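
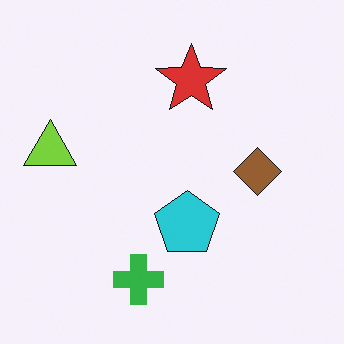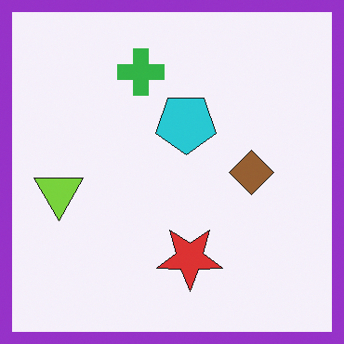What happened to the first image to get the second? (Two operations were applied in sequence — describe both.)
It was flipped vertically (top ↔ bottom), then framed with a purple border.

The green cross is in the bottom of the first image and the top of the second — shapes on opposite sides of the horizontal midline have swapped in a mirror flip. A solid purple frame runs around the edge of the second image, with the content slightly shrunk inside it.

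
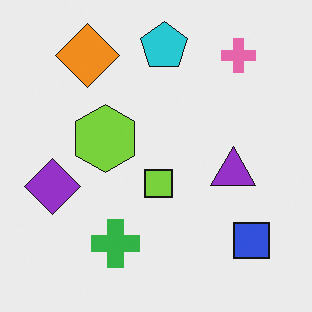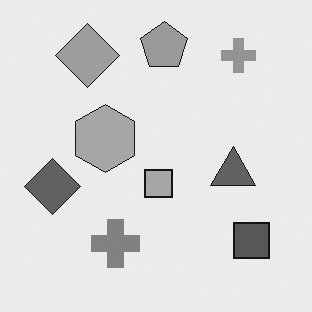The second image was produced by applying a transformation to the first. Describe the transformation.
The second image is the first converted to grayscale.

All color is removed — every shape is now a shade of grey.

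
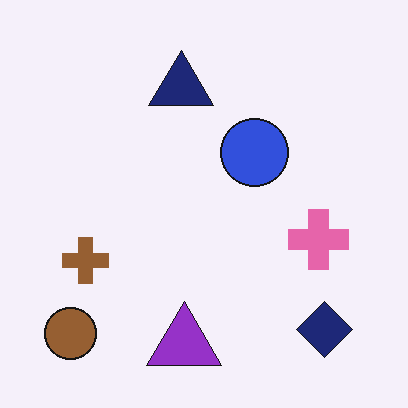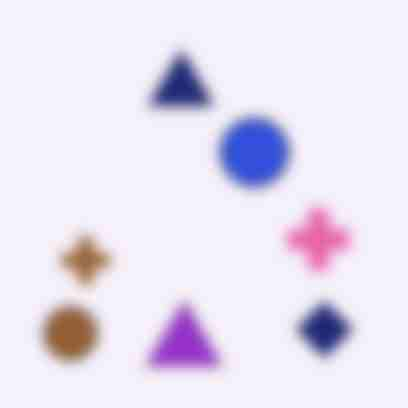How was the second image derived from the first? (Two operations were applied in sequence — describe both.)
This is the original image strongly gaussian-blurred, then heavily JPEG-compressed with obvious blocking artifacts.

Shape edges and outlines are uniformly softened across the whole image. Blocky 8×8 compression artifacts appear around shape edges and the flat background shows ringing — characteristic JPEG degradation.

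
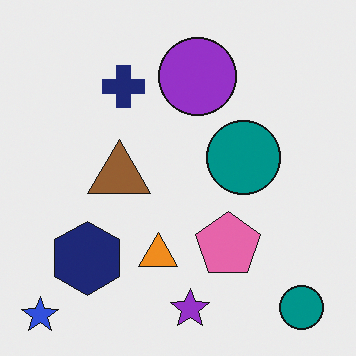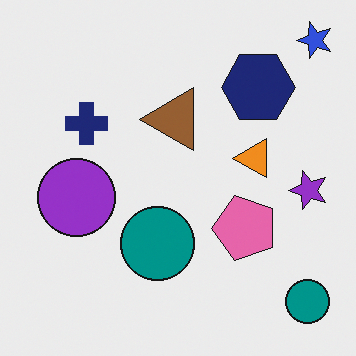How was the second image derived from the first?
Transposed (reflected across the top-left ↔ bottom-right diagonal).

Shapes have swapped their row and column positions — what was in the top-right is now in the bottom-left — a diagonal reflection.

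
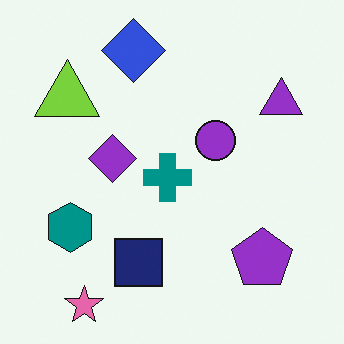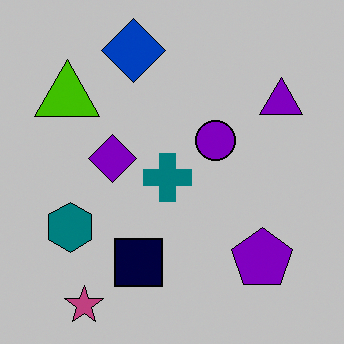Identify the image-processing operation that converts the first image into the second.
It was aggressively posterized.

Each flat color has snapped to a coarser quantized level — most visibly, the near-white background has dropped to a flat grey.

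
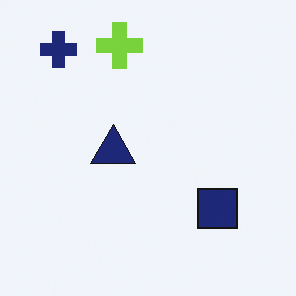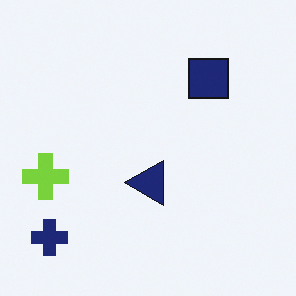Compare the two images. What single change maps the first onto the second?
This is the original image rotated 90° counter-clockwise.

The navy cross sits in the top-left of the first image and the bottom-left of the second — consistent with a whole-image 90° counter-clockwise rotation.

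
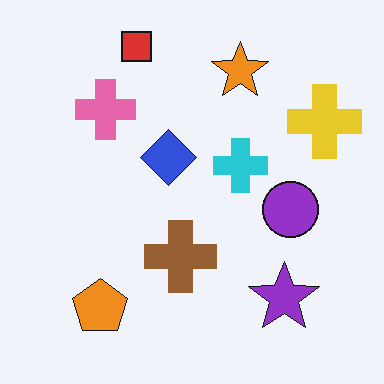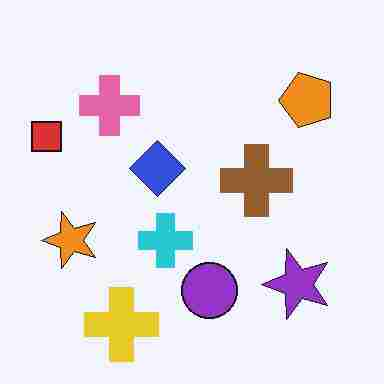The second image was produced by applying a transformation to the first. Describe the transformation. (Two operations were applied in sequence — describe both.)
Transposed (reflected across the top-left ↔ bottom-right diagonal), then degraded with heavy JPEG compression.

Shapes have swapped their row and column positions — what was in the top-right is now in the bottom-left — a diagonal reflection. Blocky 8×8 compression artifacts appear around shape edges and the flat background shows ringing — characteristic JPEG degradation.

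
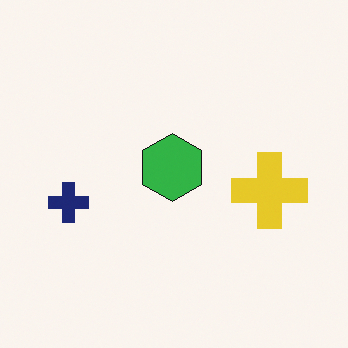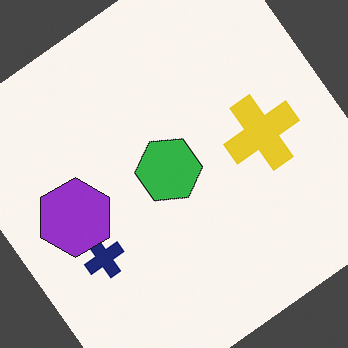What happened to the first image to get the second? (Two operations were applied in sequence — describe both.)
It was rotated counter-clockwise by a large amount — several tens of degrees, then overlaid with an additional purple hexagon.

Every shape is tilted by the same angle and the image corners show triangular fill wedges — a whole-image rotation by a non-right angle. A purple hexagon appears in the second image that is absent from the first.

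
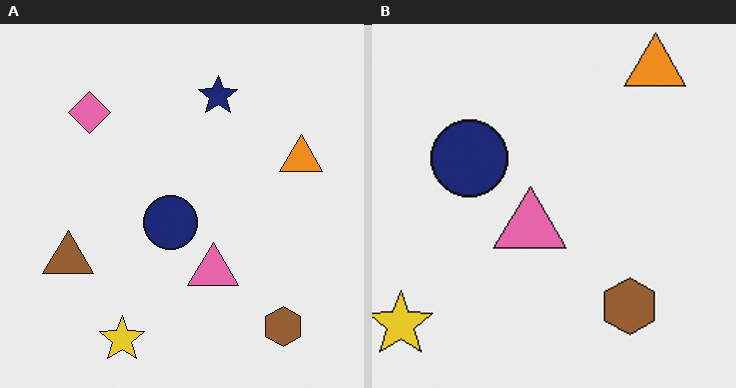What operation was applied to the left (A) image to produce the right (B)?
Cropped to a modestly smaller region and rescaled.

The visible shapes are larger and the field of view is narrower; shapes near the original edges may be partly or wholly outside the frame — a crop-and-rescale.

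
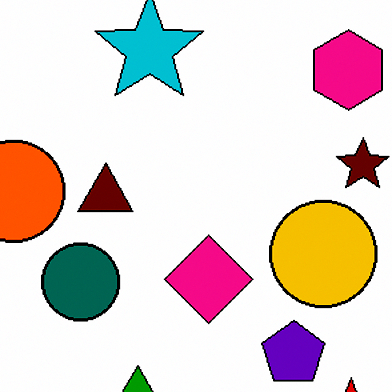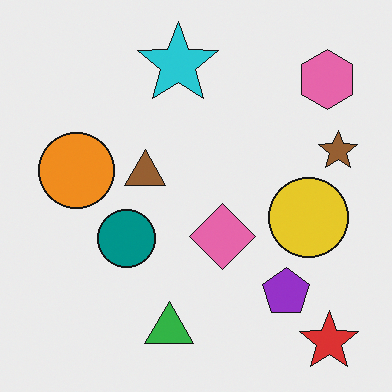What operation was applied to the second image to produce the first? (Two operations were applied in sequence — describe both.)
Cropped to a modestly smaller region and rescaled, then boosted in contrast.

The visible shapes are larger and the field of view is narrower; shapes near the original edges may be partly or wholly outside the frame — a crop-and-rescale. Tones are pushed away from mid-grey across the whole image — a global contrast change.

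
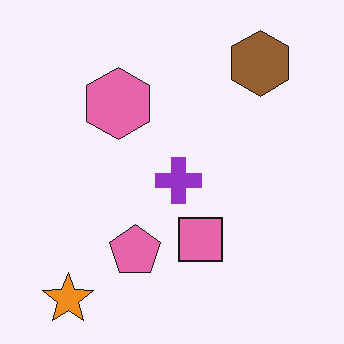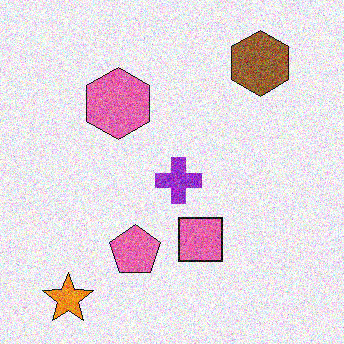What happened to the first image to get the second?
The second image is the first degraded with a thick layer of grain.

Random speckle covers the whole image, including the flat background.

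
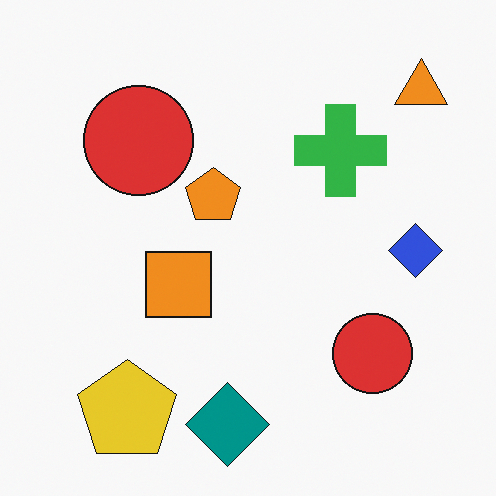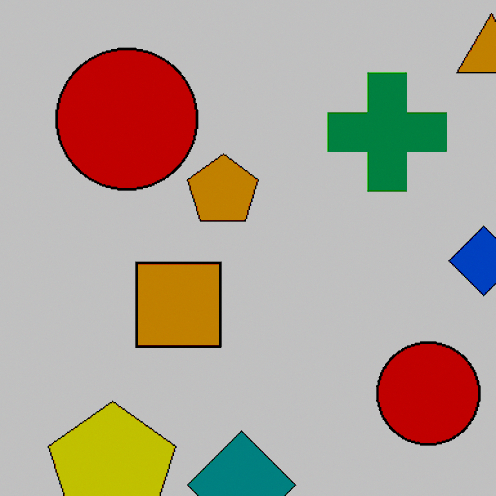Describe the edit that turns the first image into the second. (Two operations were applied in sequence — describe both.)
The transformation is: cropped slightly and scaled back up, then aggressively posterized.

The visible shapes are larger and the field of view is narrower; shapes near the original edges may be partly or wholly outside the frame — a crop-and-rescale. Each flat color has snapped to a coarser quantized level — most visibly, the near-white background has dropped to a flat grey.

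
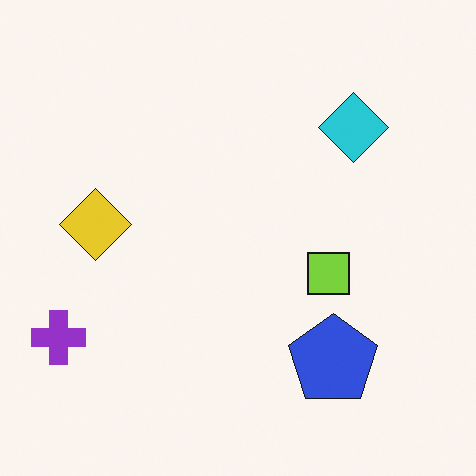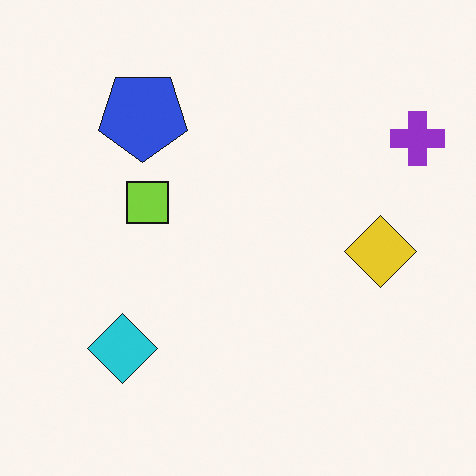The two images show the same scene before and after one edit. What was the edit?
It was rotated 180°.

The purple cross sits in the bottom-left of the first image and the top-right of the second — consistent with a whole-image 180° rotation.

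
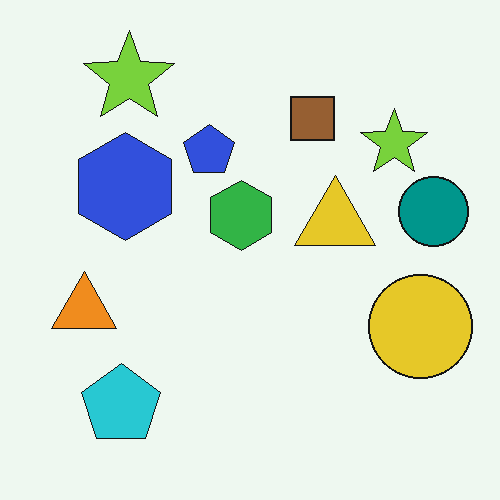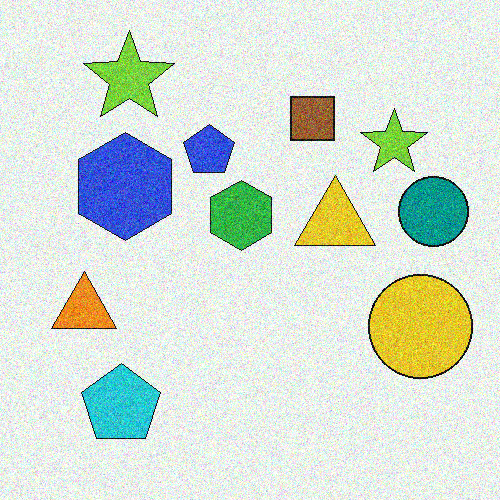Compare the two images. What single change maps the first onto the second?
The image was degraded with moderate additive noise.

Random speckle covers the whole image, including the flat background.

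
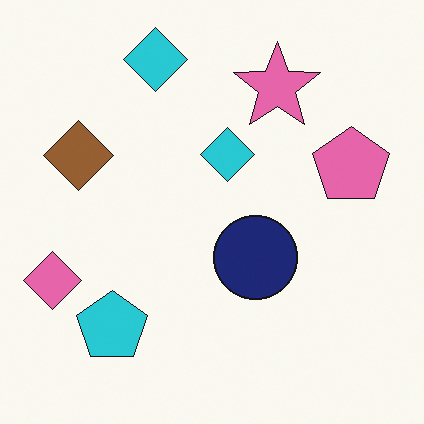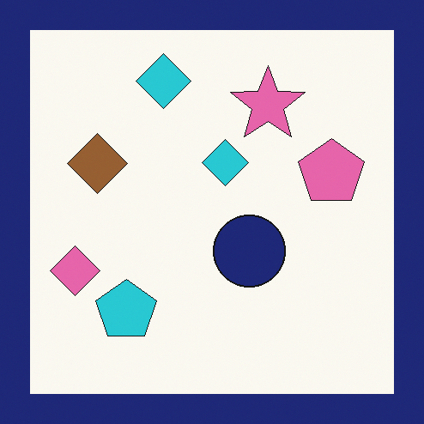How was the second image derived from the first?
It was framed with a navy border.

A solid navy frame runs around the edge of the second image, with the content slightly shrunk inside it.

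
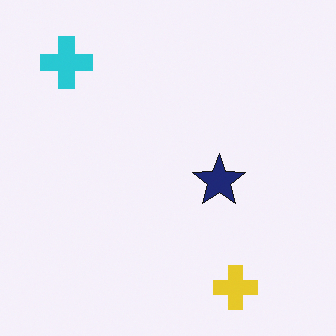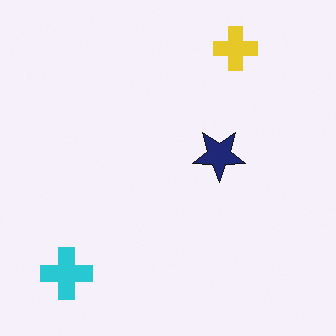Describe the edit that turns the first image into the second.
This is the original image flipped vertically (top ↔ bottom).

The yellow cross is in the bottom-right of the first image and the top-right of the second — shapes on opposite sides of the horizontal midline have swapped in a mirror flip.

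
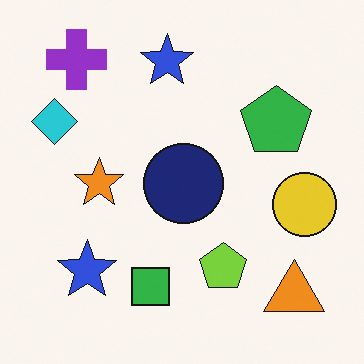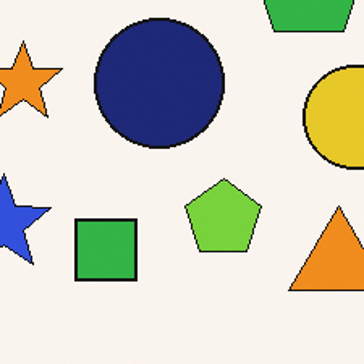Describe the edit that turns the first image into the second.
The image was cropped to a noticeably smaller region and rescaled.

The visible shapes are larger and the field of view is narrower; shapes near the original edges may be partly or wholly outside the frame — a crop-and-rescale.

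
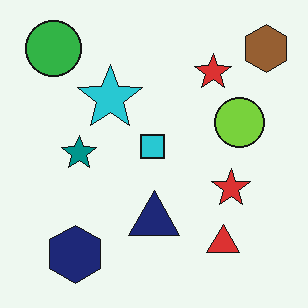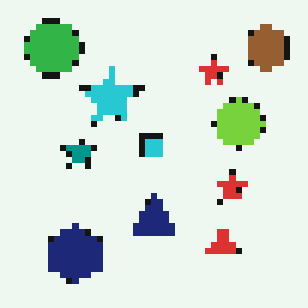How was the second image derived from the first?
The transformation is: moderately pixelated.

Shapes are reduced to large square blocks; fine edges and outlines are lost — a downscale-then-upscale (mosaic) effect.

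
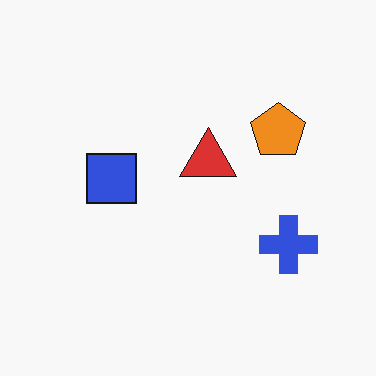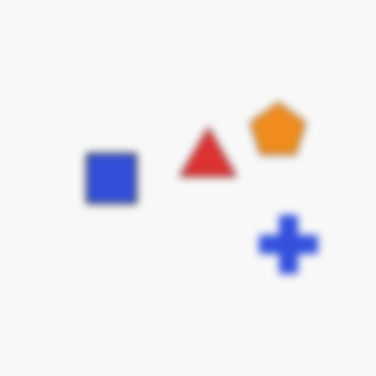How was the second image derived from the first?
The transformation is: noticeably gaussian-blurred.

Shape edges and outlines are uniformly softened across the whole image.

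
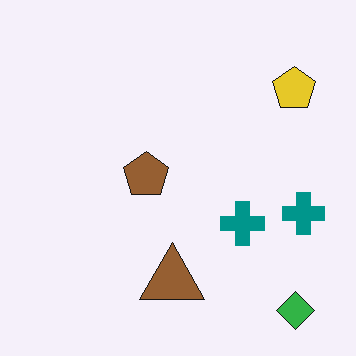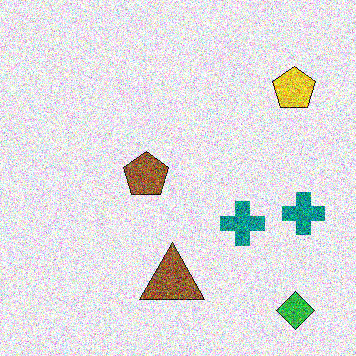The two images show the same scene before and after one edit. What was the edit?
It was degraded with a thick layer of grain.

Random speckle covers the whole image, including the flat background.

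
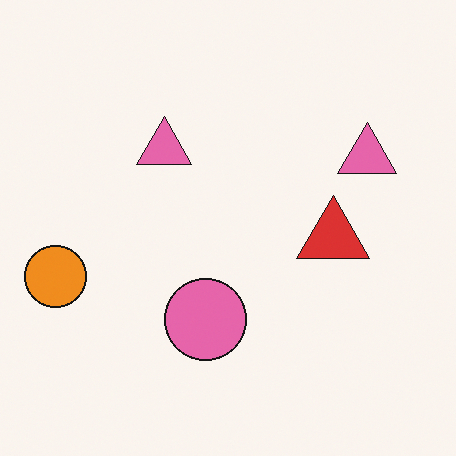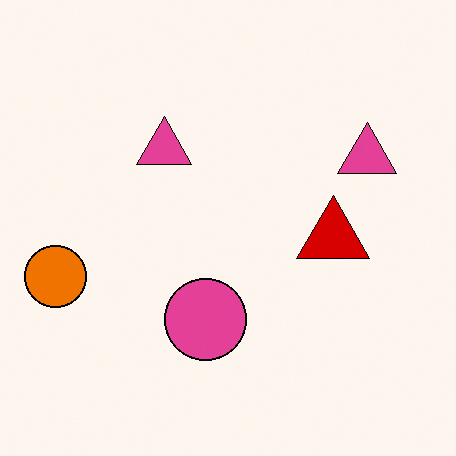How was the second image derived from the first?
This is the original image given slightly increased contrast.

Tones are pushed away from mid-grey across the whole image — a global contrast change.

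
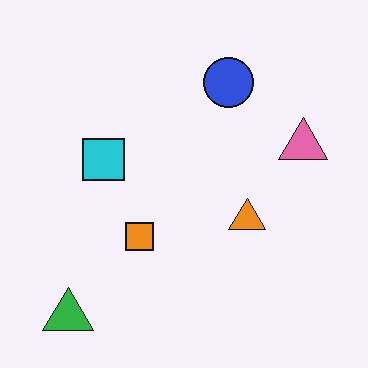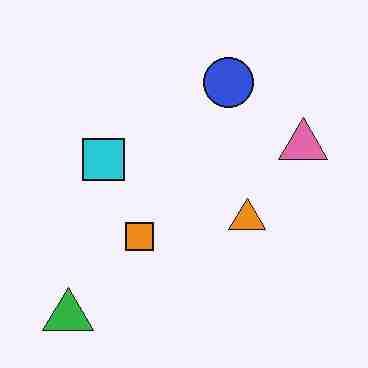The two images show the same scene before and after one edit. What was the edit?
The second image is the first heavily JPEG-compressed with obvious blocking artifacts.

Blocky 8×8 compression artifacts appear around shape edges and the flat background shows ringing — characteristic JPEG degradation.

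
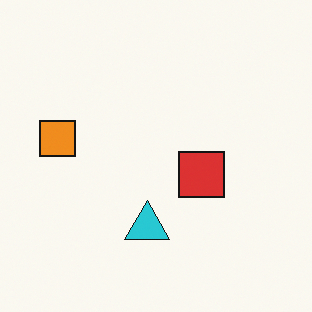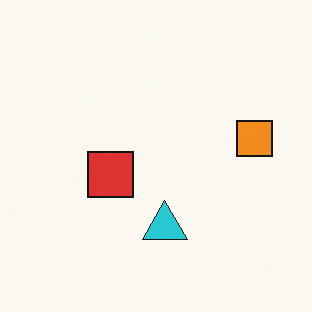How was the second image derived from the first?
The transformation is: flipped horizontally (left ↔ right).

The orange square is in the left of the first image and the right of the second — shapes on opposite sides of the vertical midline have swapped in a mirror flip.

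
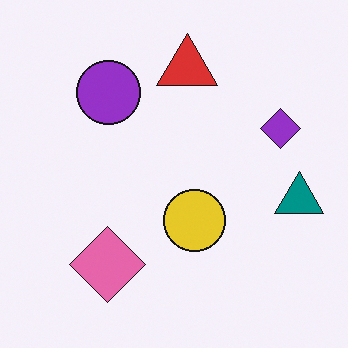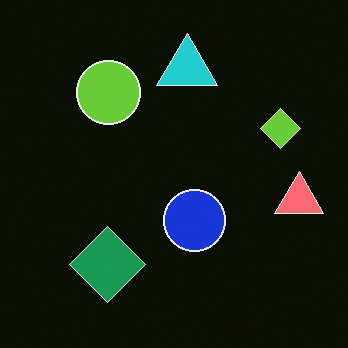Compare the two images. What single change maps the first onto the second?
The image was color-inverted (negative).

The light background has become dark and every shape's color is its complement — a photographic negative.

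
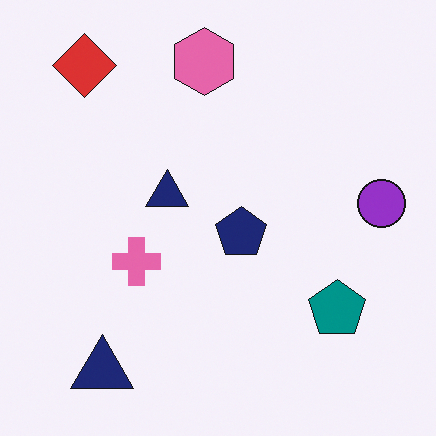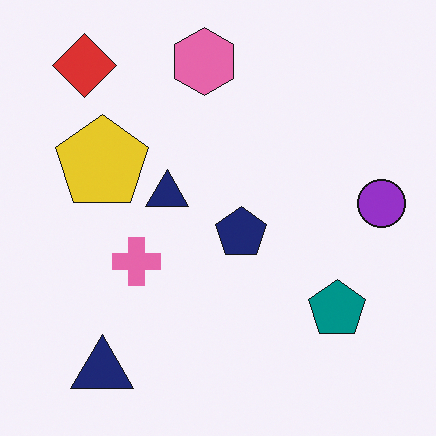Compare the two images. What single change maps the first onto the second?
This is the original image overlaid with an additional yellow pentagon.

A yellow pentagon appears in the second image that is absent from the first.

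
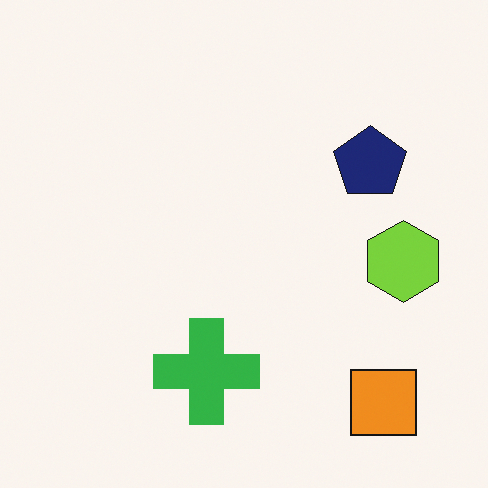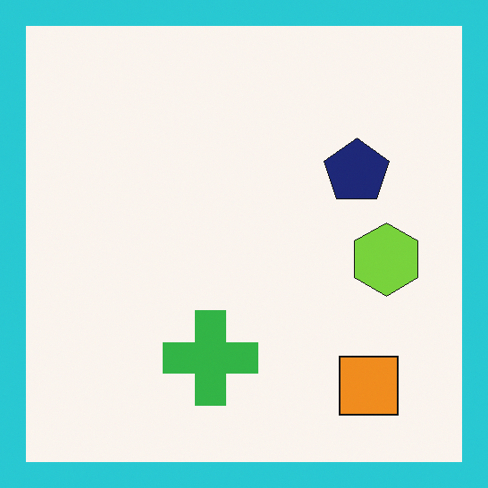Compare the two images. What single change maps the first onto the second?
The second image is the first framed with a cyan border.

A solid cyan frame runs around the edge of the second image, with the content slightly shrunk inside it.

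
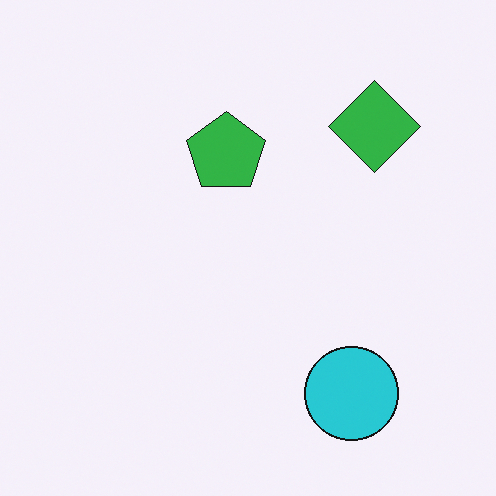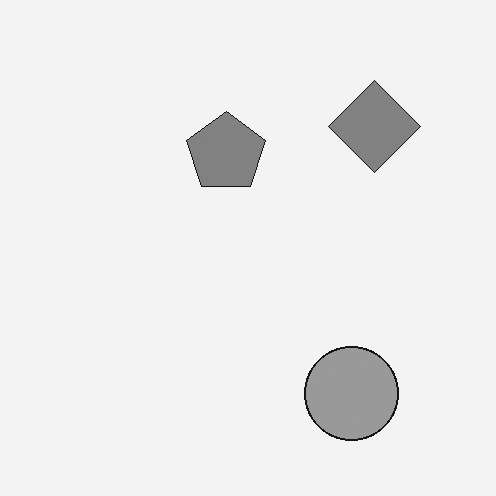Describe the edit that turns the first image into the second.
This is the original image converted to grayscale.

All color is removed — every shape is now a shade of grey.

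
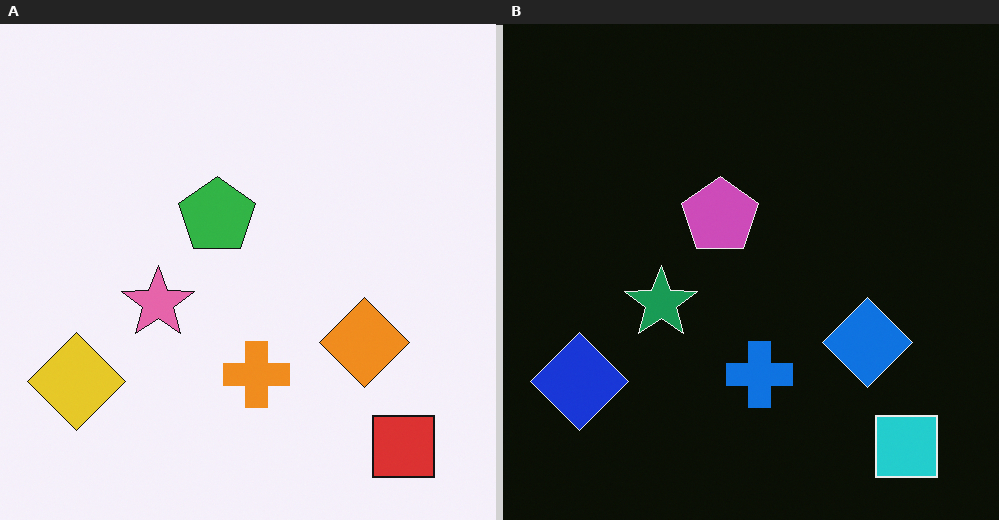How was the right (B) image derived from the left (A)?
Color-inverted (negative).

The light background has become dark and every shape's color is its complement — a photographic negative.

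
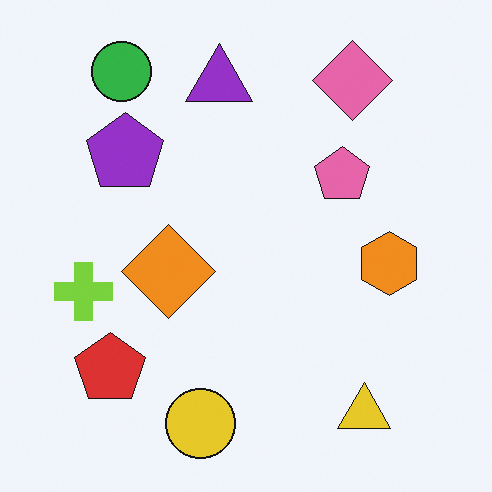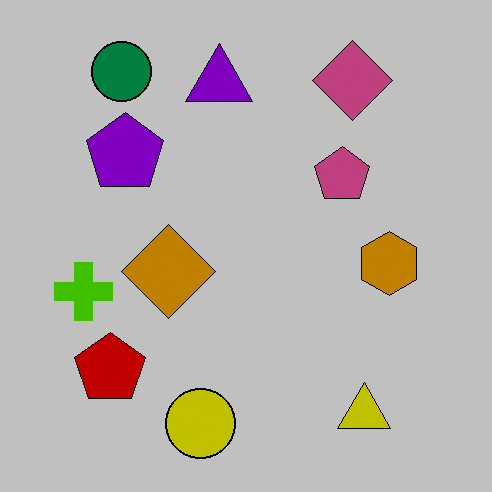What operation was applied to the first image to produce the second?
The second image is the first aggressively posterized.

Each flat color has snapped to a coarser quantized level — most visibly, the near-white background has dropped to a flat grey.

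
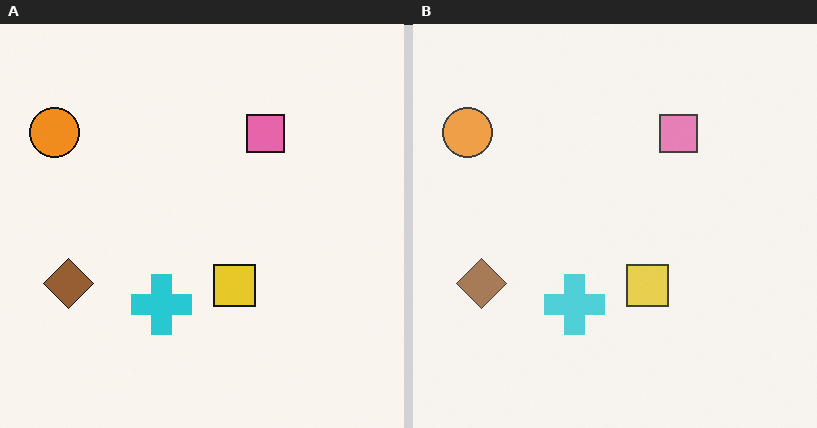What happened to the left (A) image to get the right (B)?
This is the original image given slightly reduced contrast.

Tones are pushed toward mid-grey across the whole image — a global contrast change.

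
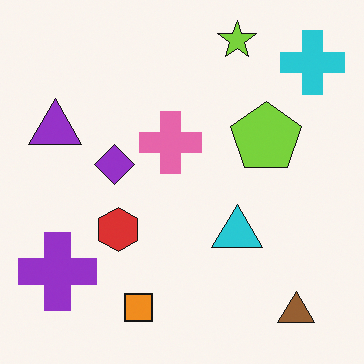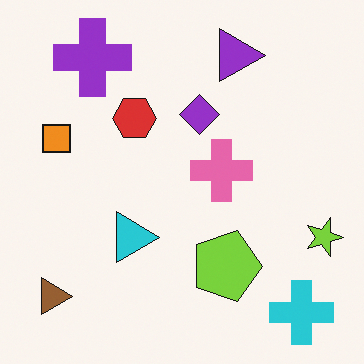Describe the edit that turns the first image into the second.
The image was rotated 90° clockwise.

The cyan cross sits in the top-right of the first image and the bottom-right of the second — consistent with a whole-image 90° clockwise rotation.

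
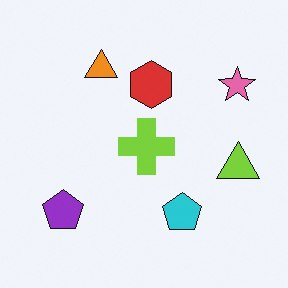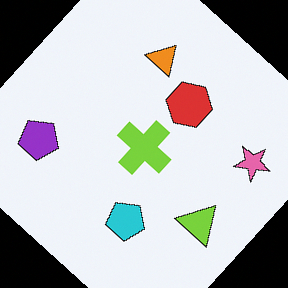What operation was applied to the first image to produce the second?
This is the original image rotated clockwise by a large amount — several tens of degrees.

Every shape is tilted by the same angle and the image corners show triangular fill wedges — a whole-image rotation by a non-right angle.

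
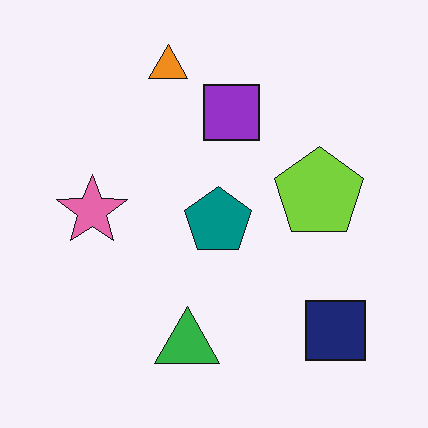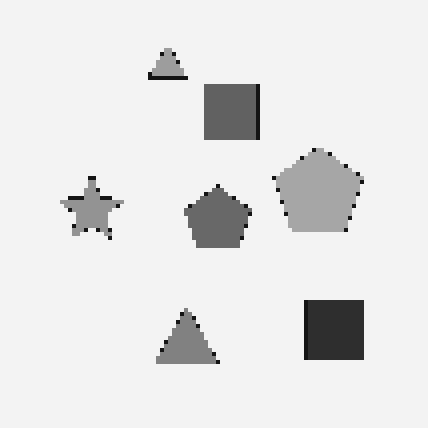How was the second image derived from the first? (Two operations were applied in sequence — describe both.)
The image was converted to grayscale, then mildly pixelated.

All color is removed — every shape is now a shade of grey. Shapes are reduced to large square blocks; fine edges and outlines are lost — a downscale-then-upscale (mosaic) effect.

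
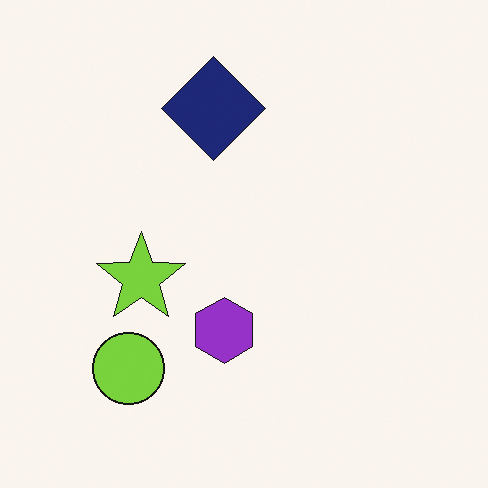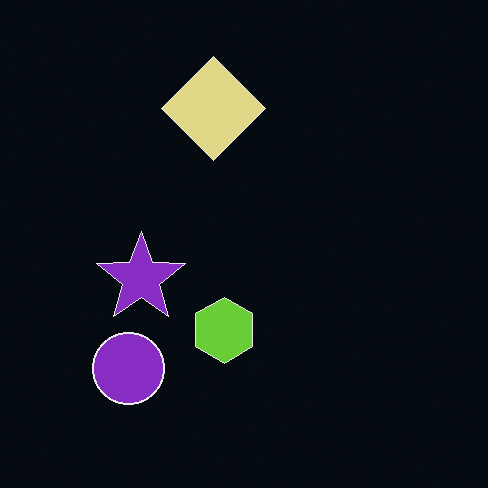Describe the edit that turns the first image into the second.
Color-inverted (negative).

The light background has become dark and every shape's color is its complement — a photographic negative.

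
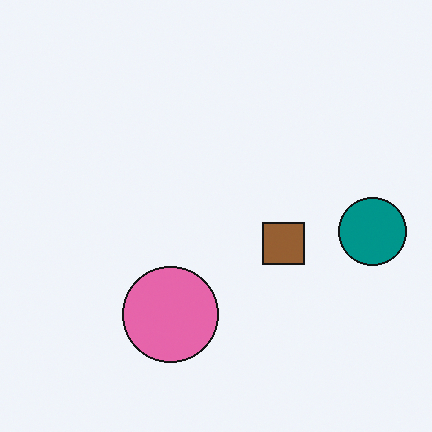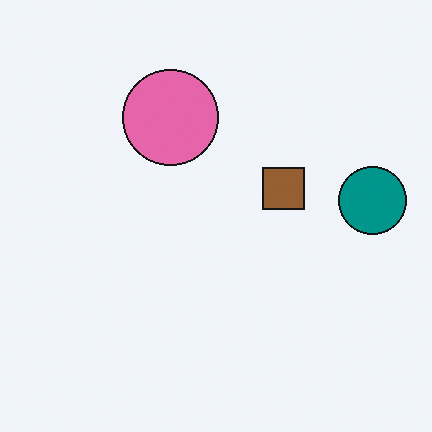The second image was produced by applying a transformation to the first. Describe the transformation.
It was flipped vertically (top ↔ bottom).

The pink circle is in the bottom of the first image and the top of the second — shapes on opposite sides of the horizontal midline have swapped in a mirror flip.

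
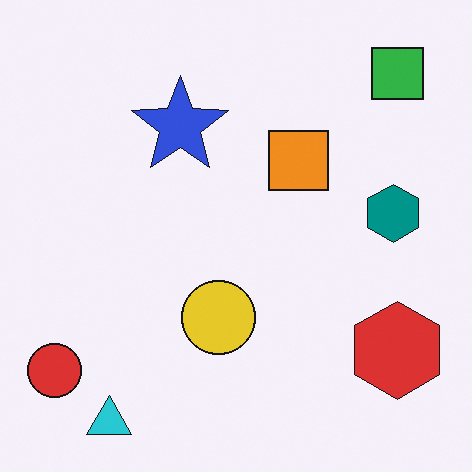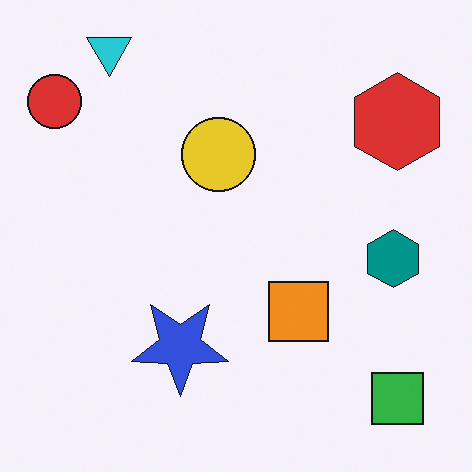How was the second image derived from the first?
This is the original image flipped vertically (top ↔ bottom).

The cyan triangle is in the bottom-left of the first image and the top-left of the second — shapes on opposite sides of the horizontal midline have swapped in a mirror flip.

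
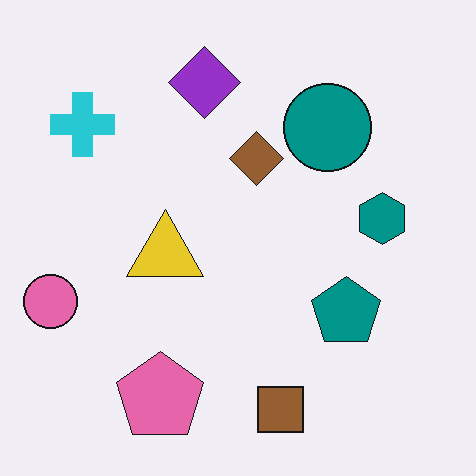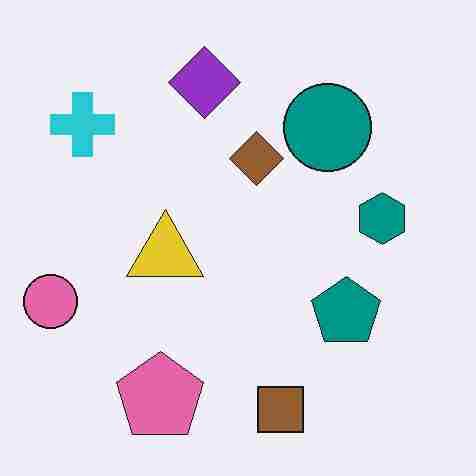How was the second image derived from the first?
Degraded with heavy JPEG compression.

Blocky 8×8 compression artifacts appear around shape edges and the flat background shows ringing — characteristic JPEG degradation.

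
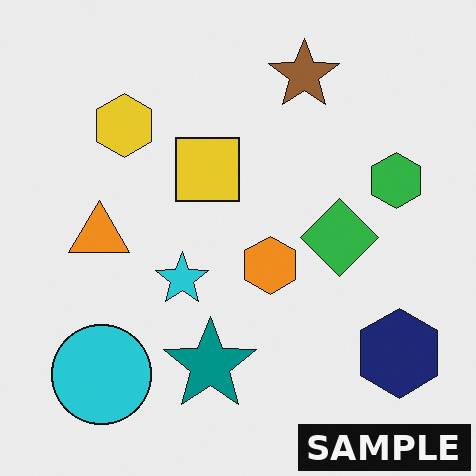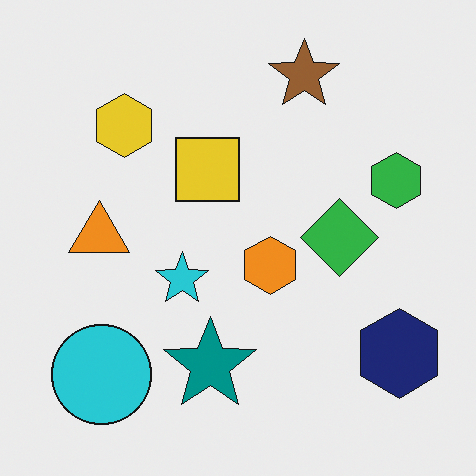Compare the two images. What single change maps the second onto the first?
The image was watermarked with the text "SAMPLE" in the lower-right corner.

A dark label reading "SAMPLE" appears in the lower-right corner.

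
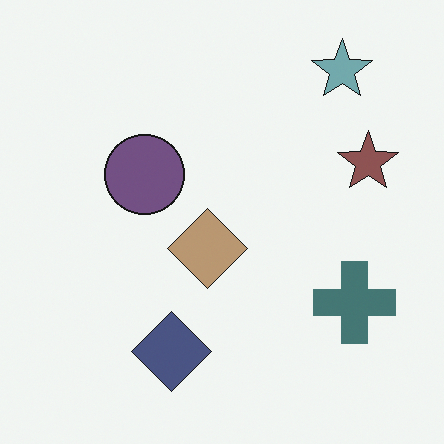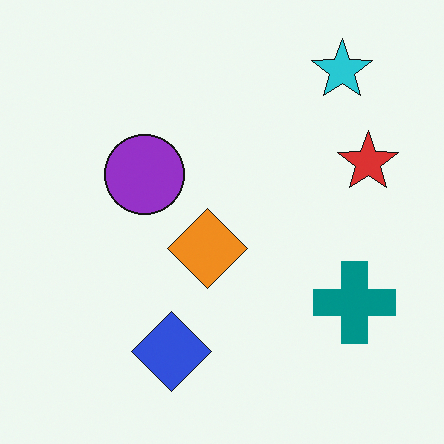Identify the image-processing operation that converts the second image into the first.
Heavily desaturated.

All colors are more muted and greyish — a global saturation change.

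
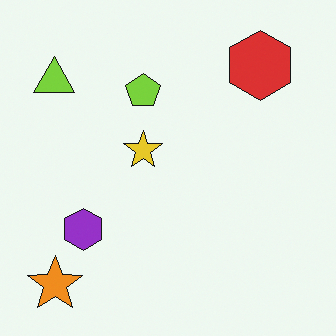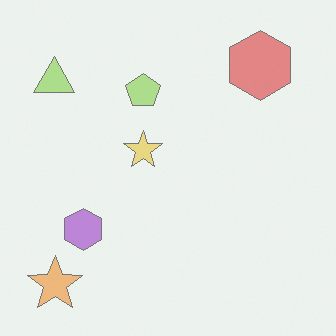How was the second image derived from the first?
Given much lower contrast.

Tones are pushed toward mid-grey across the whole image — a global contrast change.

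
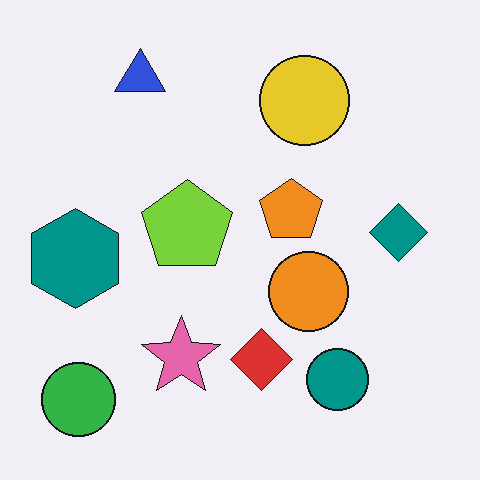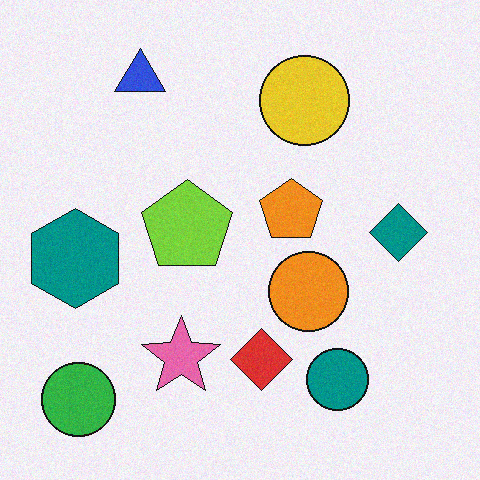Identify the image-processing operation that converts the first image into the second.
The second image is the first degraded with subtle gaussian noise.

Random speckle covers the whole image, including the flat background.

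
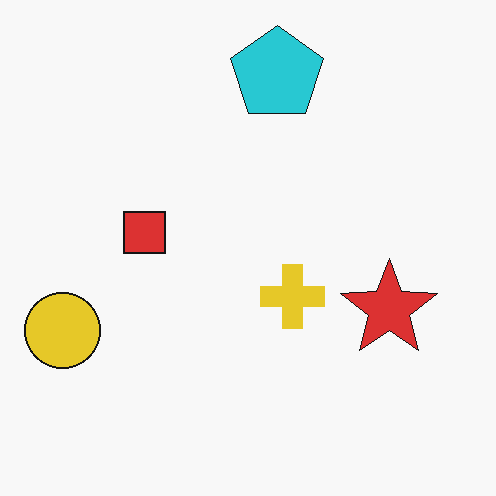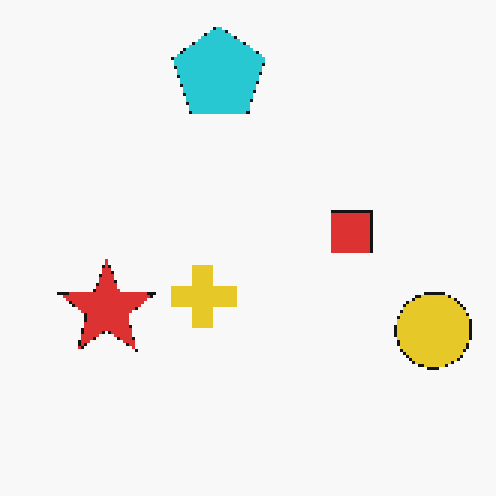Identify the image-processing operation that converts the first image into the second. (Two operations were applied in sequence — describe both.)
Flipped horizontally (left ↔ right), then mildly pixelated.

The yellow circle is in the left of the first image and the right of the second — shapes on opposite sides of the vertical midline have swapped in a mirror flip. Shapes are reduced to large square blocks; fine edges and outlines are lost — a downscale-then-upscale (mosaic) effect.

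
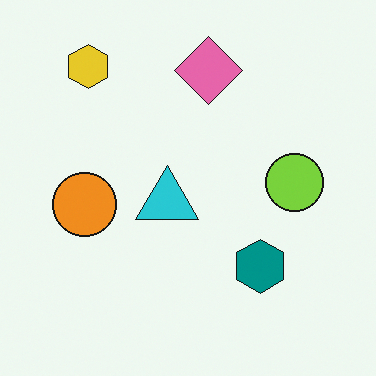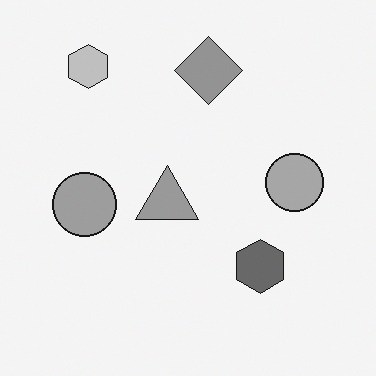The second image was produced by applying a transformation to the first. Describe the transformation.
Converted to grayscale.

All color is removed — every shape is now a shade of grey.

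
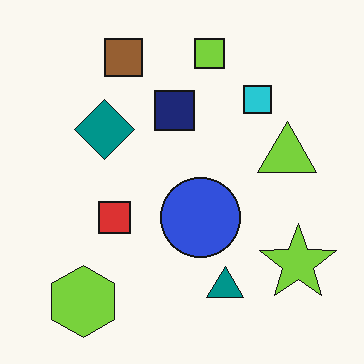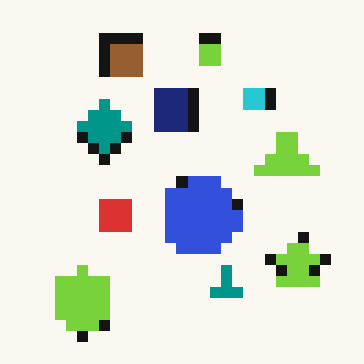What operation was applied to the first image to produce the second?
Coarsely pixelated.

Shapes are reduced to large square blocks; fine edges and outlines are lost — a downscale-then-upscale (mosaic) effect.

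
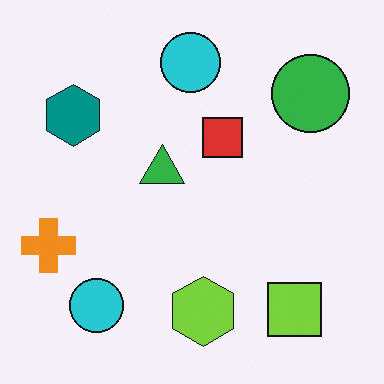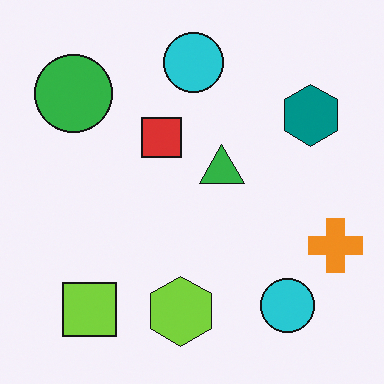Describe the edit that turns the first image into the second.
This is the original image flipped horizontally (left ↔ right).

The orange cross is in the left of the first image and the right of the second — shapes on opposite sides of the vertical midline have swapped in a mirror flip.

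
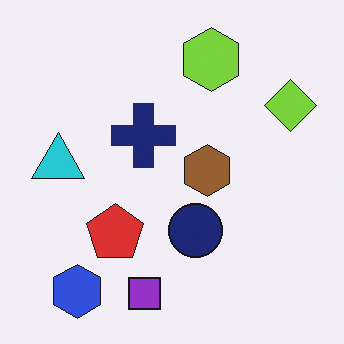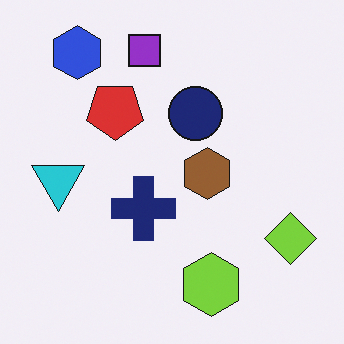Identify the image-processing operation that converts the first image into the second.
Flipped vertically (top ↔ bottom).

The purple square is in the bottom of the first image and the top of the second — shapes on opposite sides of the horizontal midline have swapped in a mirror flip.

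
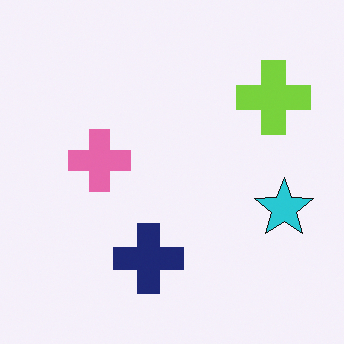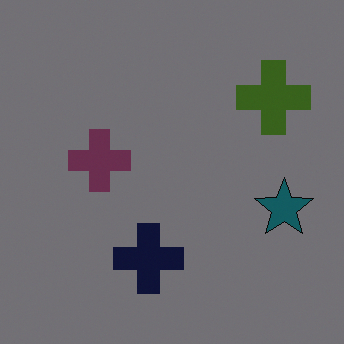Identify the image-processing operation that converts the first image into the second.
The image was darkened a lot.

Every pixel — background and shapes alike — is uniformly darkened.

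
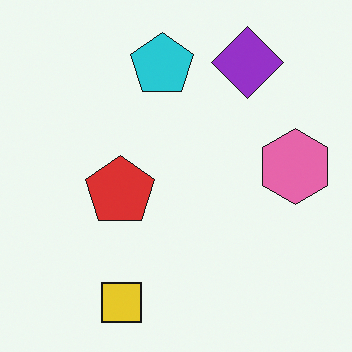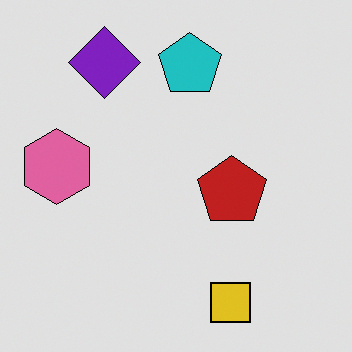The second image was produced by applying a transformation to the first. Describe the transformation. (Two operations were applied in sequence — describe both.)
The second image is the first flipped horizontally (left ↔ right), then posterized to a reduced palette.

The pink hexagon is in the right of the first image and the left of the second — shapes on opposite sides of the vertical midline have swapped in a mirror flip. Each flat color has snapped to a coarser quantized level — most visibly, the near-white background has dropped to a flat grey.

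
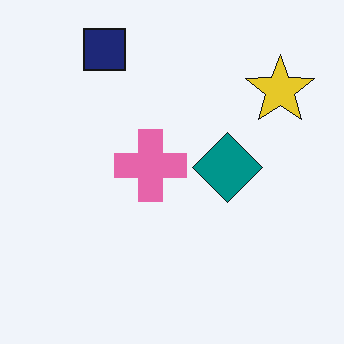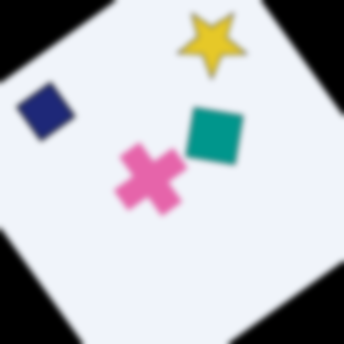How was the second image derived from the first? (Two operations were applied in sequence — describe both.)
Rotated counter-clockwise by a large amount — several tens of degrees, then noticeably gaussian-blurred.

Every shape is tilted by the same angle and the image corners show triangular fill wedges — a whole-image rotation by a non-right angle. Shape edges and outlines are uniformly softened across the whole image.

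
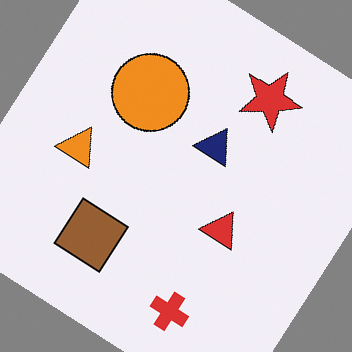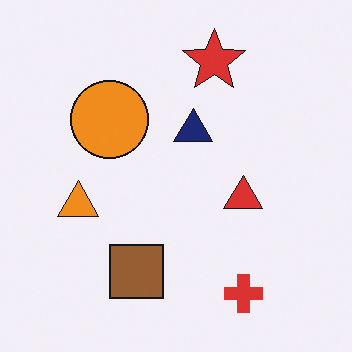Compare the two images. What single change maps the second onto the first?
Rotated clockwise by a large amount — several tens of degrees.

Every shape is tilted by the same angle and the image corners show triangular fill wedges — a whole-image rotation by a non-right angle.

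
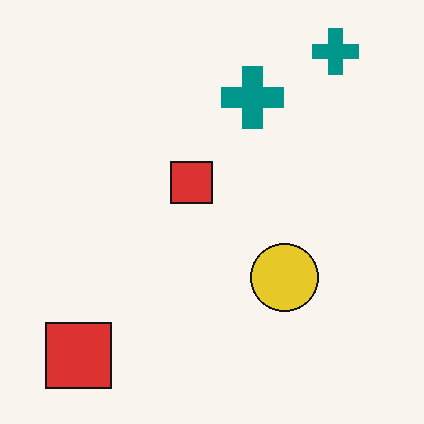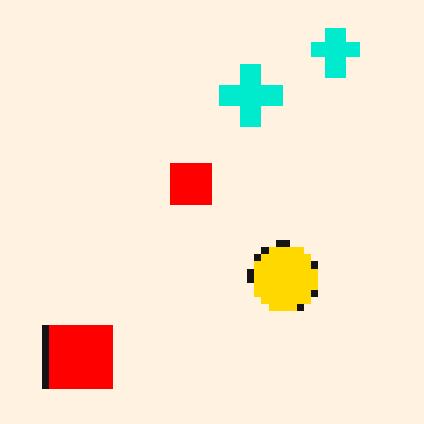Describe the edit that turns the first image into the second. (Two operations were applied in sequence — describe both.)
This is the original image heavily oversaturated, then pixelated into visible square blocks.

All colors are more vivid — a global saturation change. Shapes are reduced to large square blocks; fine edges and outlines are lost — a downscale-then-upscale (mosaic) effect.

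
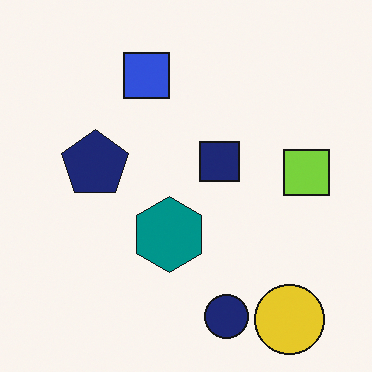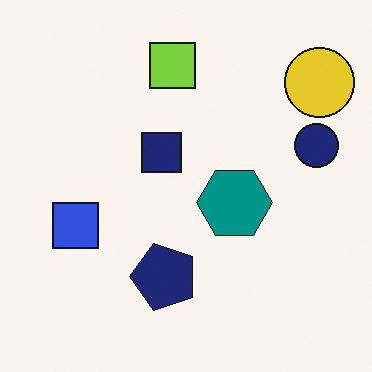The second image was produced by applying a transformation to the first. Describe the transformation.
This is the original image rotated 90° counter-clockwise.

The yellow circle sits in the bottom-right of the first image and the top-right of the second — consistent with a whole-image 90° counter-clockwise rotation.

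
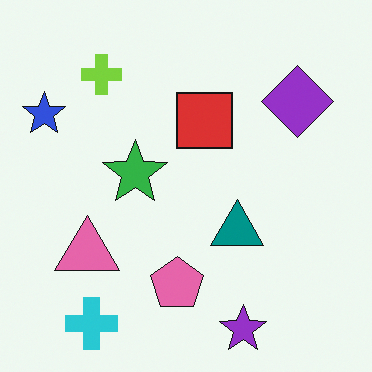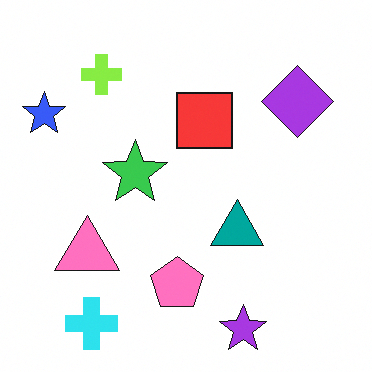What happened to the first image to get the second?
It was slightly brightened.

Every pixel — background and shapes alike — is uniformly brightened.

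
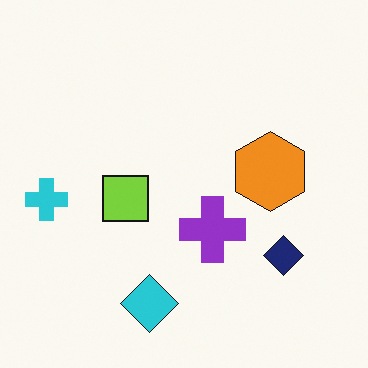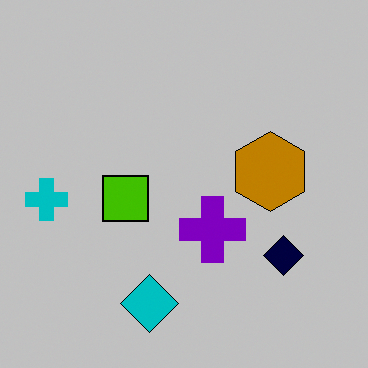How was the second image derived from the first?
This is the original image aggressively posterized.

Each flat color has snapped to a coarser quantized level — most visibly, the near-white background has dropped to a flat grey.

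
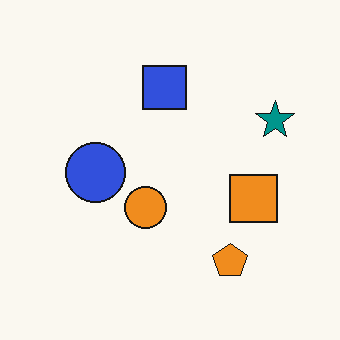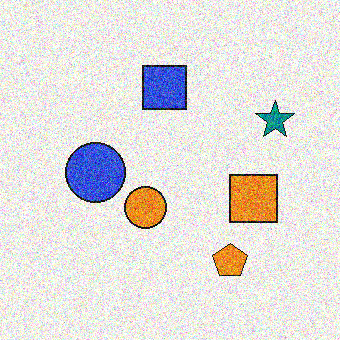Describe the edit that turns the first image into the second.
Degraded with strong gaussian noise.

Random speckle covers the whole image, including the flat background.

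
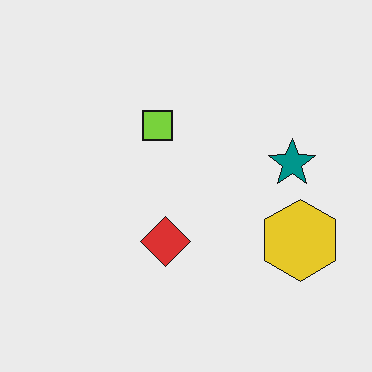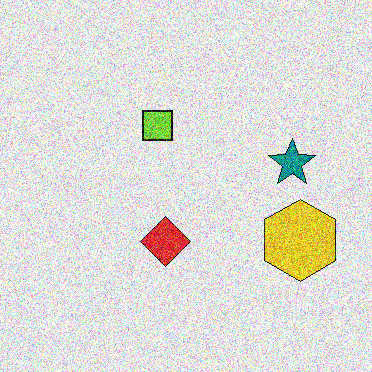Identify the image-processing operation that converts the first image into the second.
This is the original image degraded with a thick layer of grain.

Random speckle covers the whole image, including the flat background.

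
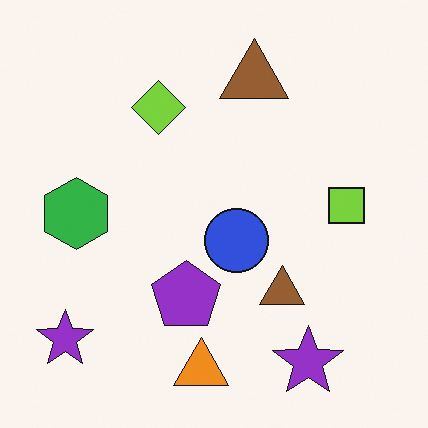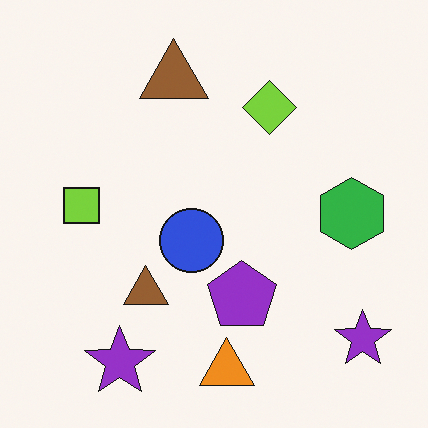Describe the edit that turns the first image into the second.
The image was flipped horizontally (left ↔ right).

The green hexagon is in the left of the first image and the right of the second — shapes on opposite sides of the vertical midline have swapped in a mirror flip.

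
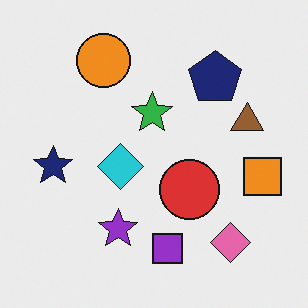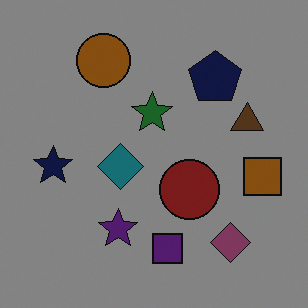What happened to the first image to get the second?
It was substantially darkened.

Every pixel — background and shapes alike — is uniformly darkened.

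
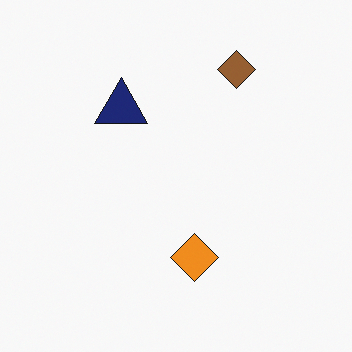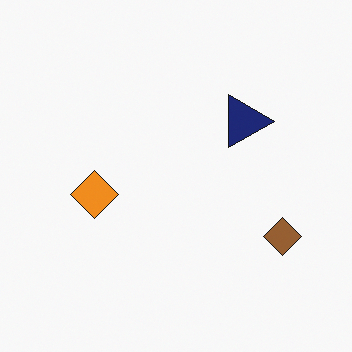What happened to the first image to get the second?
The transformation is: rotated 90° clockwise.

The brown diamond sits in the top-right of the first image and the bottom-right of the second — consistent with a whole-image 90° clockwise rotation.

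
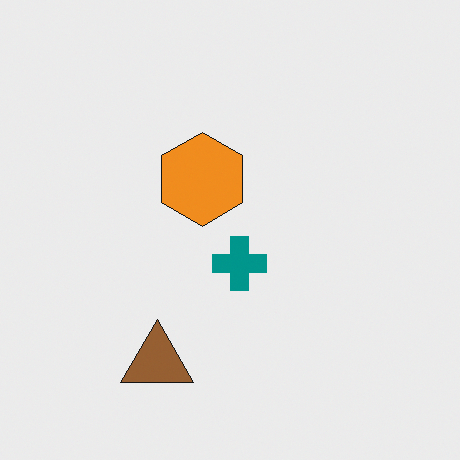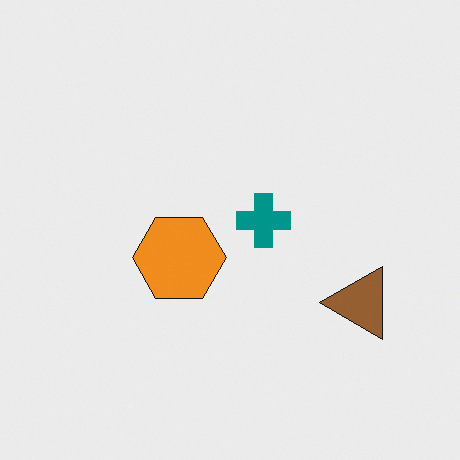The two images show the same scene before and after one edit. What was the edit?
Rotated 90° counter-clockwise.

The brown triangle sits in the bottom of the first image and the right of the second — consistent with a whole-image 90° counter-clockwise rotation.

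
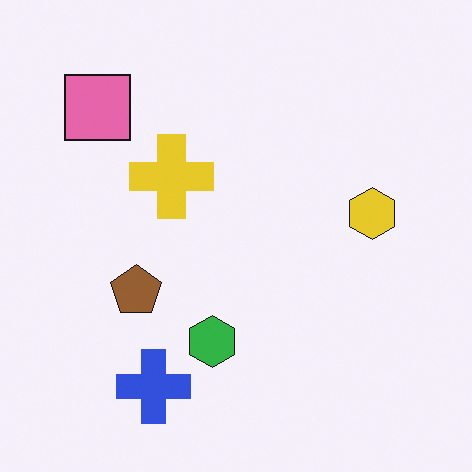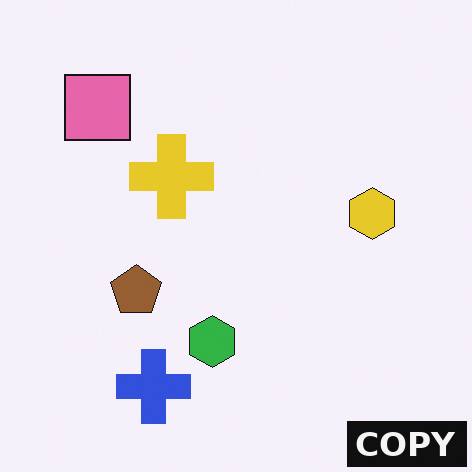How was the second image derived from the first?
This is the original image watermarked with the text "COPY" in the lower-right corner.

A dark label reading "COPY" appears in the lower-right corner.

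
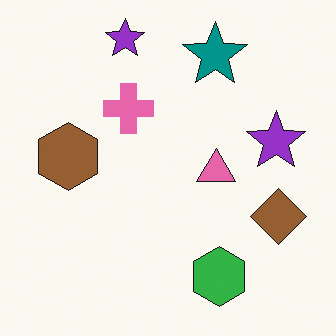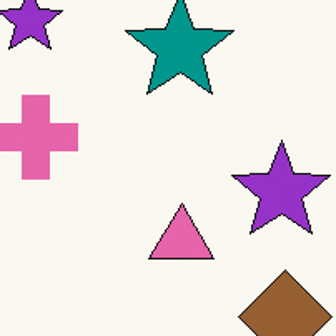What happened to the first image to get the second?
The transformation is: cropped tightly and scaled back up.

The visible shapes are larger and the field of view is narrower; shapes near the original edges may be partly or wholly outside the frame — a crop-and-rescale.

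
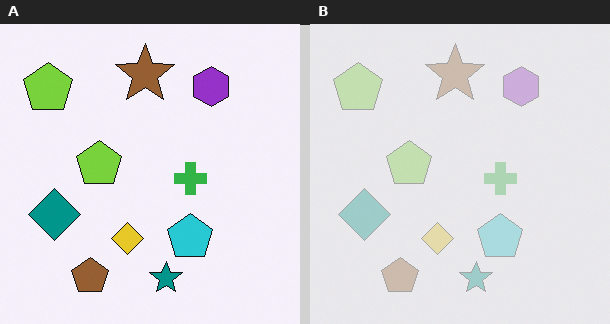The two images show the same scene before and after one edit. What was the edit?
The transformation is: washed out (contrast reduced).

Tones are pushed toward mid-grey across the whole image — a global contrast change.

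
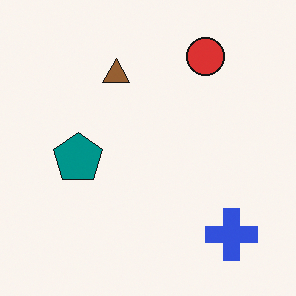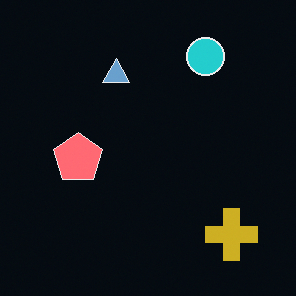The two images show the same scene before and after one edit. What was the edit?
This is the original image color-inverted (negative).

The light background has become dark and every shape's color is its complement — a photographic negative.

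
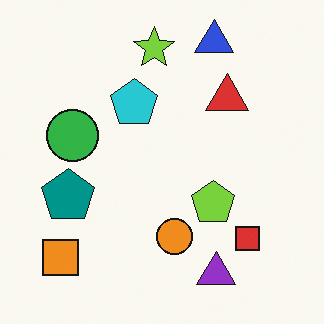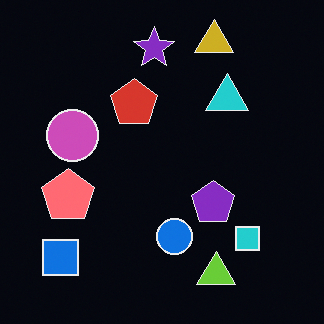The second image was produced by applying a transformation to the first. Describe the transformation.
It was color-inverted (negative).

The light background has become dark and every shape's color is its complement — a photographic negative.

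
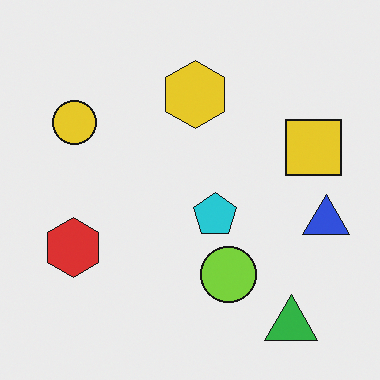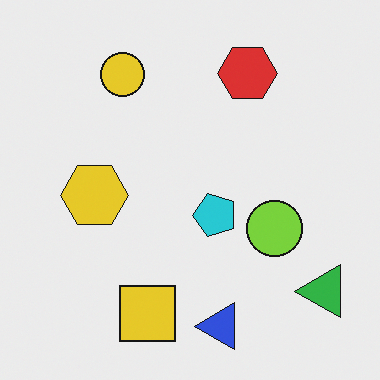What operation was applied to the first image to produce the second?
Transposed (reflected across the top-left ↔ bottom-right diagonal).

Shapes have swapped their row and column positions — what was in the top-right is now in the bottom-left — a diagonal reflection.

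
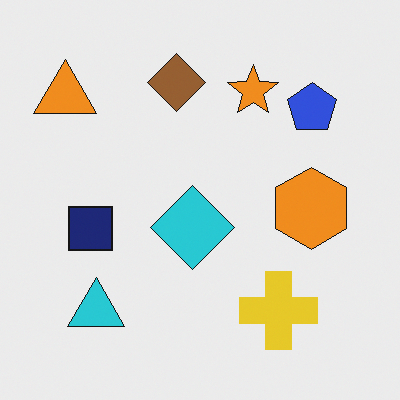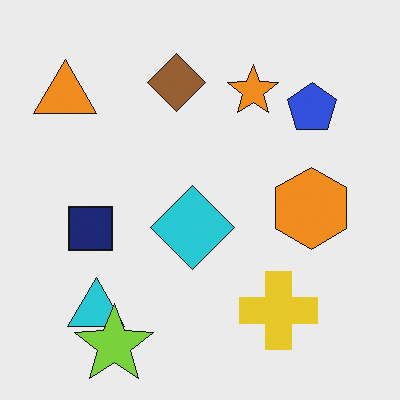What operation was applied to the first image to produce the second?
Overlaid with an additional lime star.

A lime star appears in the second image that is absent from the first.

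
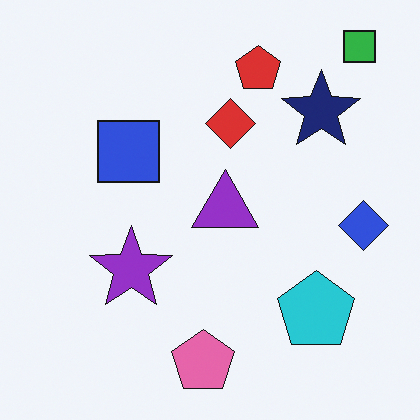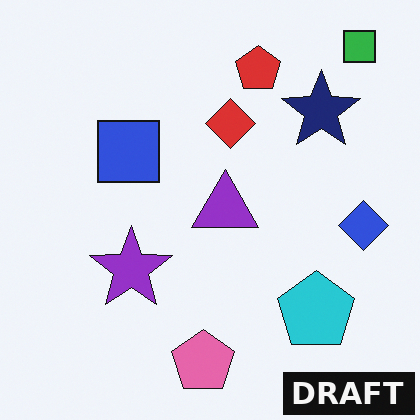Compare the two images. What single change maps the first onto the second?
It was watermarked with the text "DRAFT" in the lower-right corner.

A dark label reading "DRAFT" appears in the lower-right corner.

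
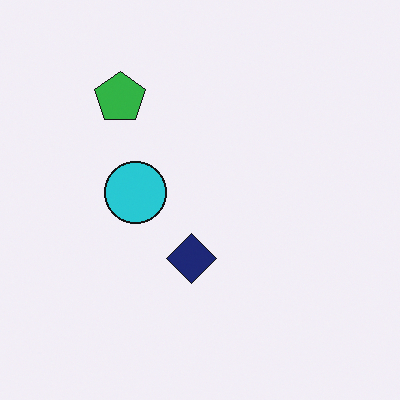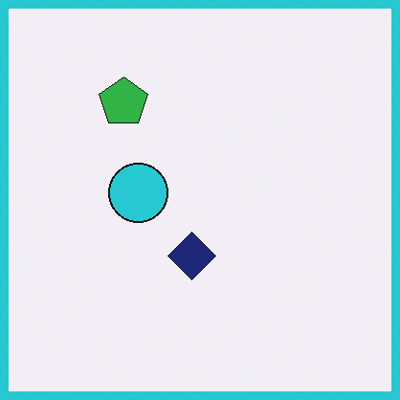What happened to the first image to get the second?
It was framed with a cyan border.

A solid cyan frame runs around the edge of the second image, with the content slightly shrunk inside it.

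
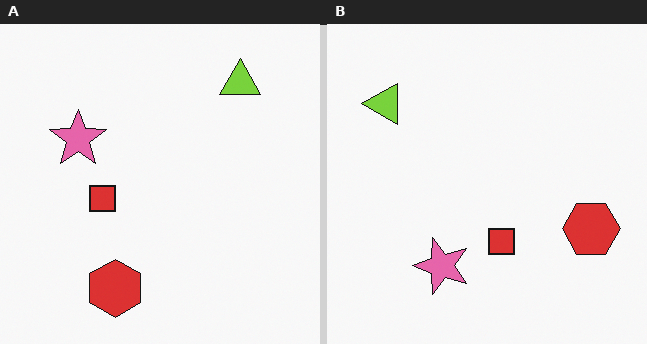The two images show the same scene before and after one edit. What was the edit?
The image was rotated 90° counter-clockwise.

The lime triangle sits in the top-right of the left (A) image and the top-left of the right (B) — consistent with a whole-image 90° counter-clockwise rotation.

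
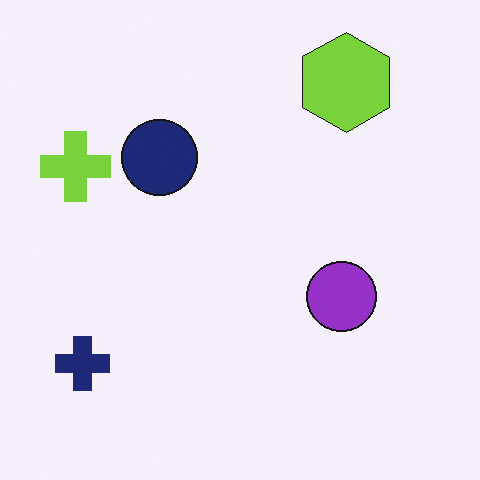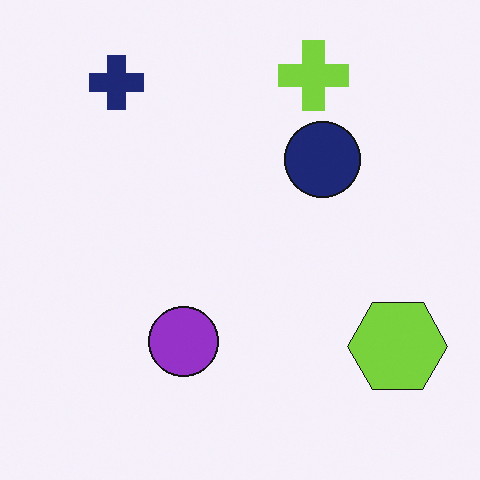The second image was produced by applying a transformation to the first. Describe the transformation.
It was rotated 90° clockwise.

The navy cross sits in the bottom-left of the first image and the top-left of the second — consistent with a whole-image 90° clockwise rotation.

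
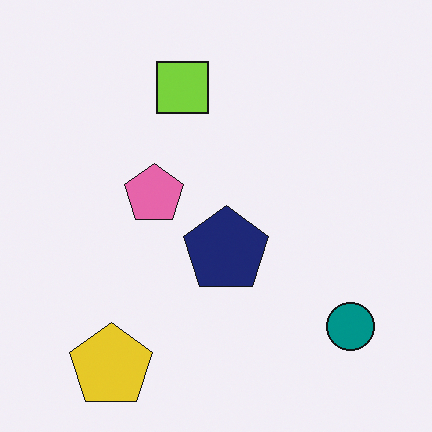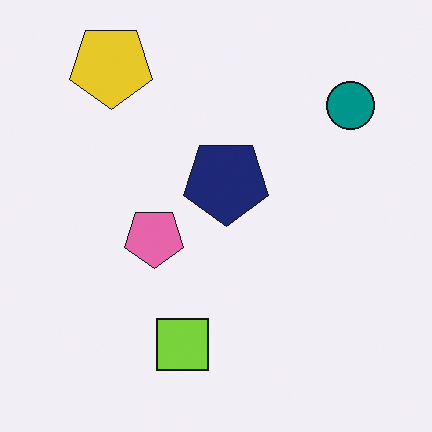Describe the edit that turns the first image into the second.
This is the original image flipped vertically (top ↔ bottom).

The yellow pentagon is in the bottom-left of the first image and the top-left of the second — shapes on opposite sides of the horizontal midline have swapped in a mirror flip.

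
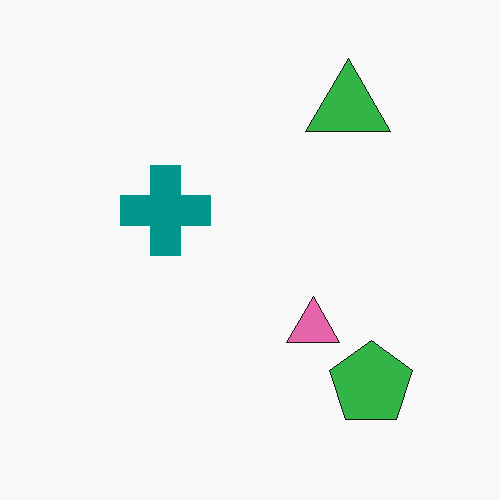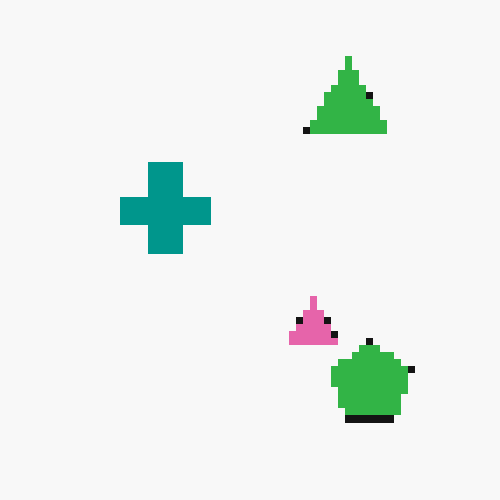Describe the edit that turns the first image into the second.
The image was pixelated into visible square blocks.

Shapes are reduced to large square blocks; fine edges and outlines are lost — a downscale-then-upscale (mosaic) effect.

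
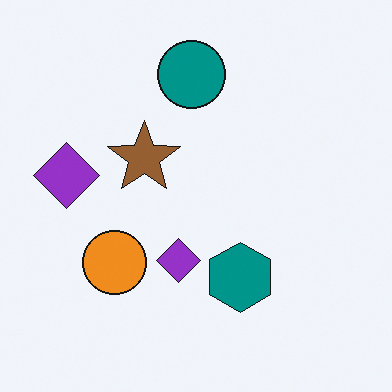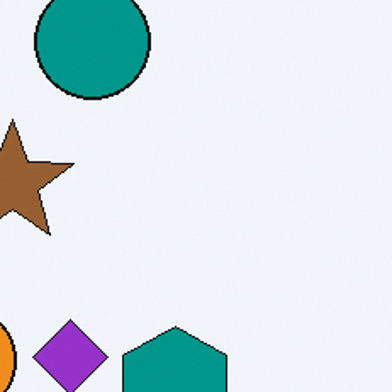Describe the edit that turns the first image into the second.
The image was cropped tightly and scaled back up.

The visible shapes are larger and the field of view is narrower; shapes near the original edges may be partly or wholly outside the frame — a crop-and-rescale.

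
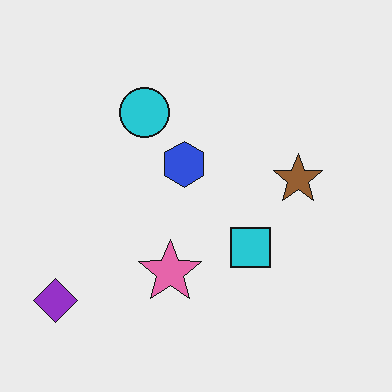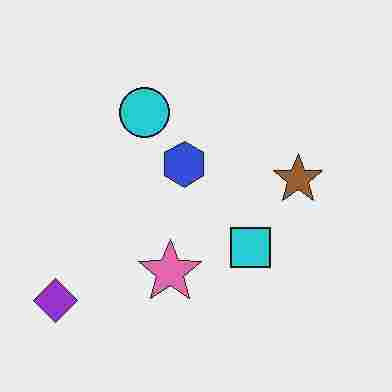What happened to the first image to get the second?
The image was degraded with heavy JPEG compression.

Blocky 8×8 compression artifacts appear around shape edges and the flat background shows ringing — characteristic JPEG degradation.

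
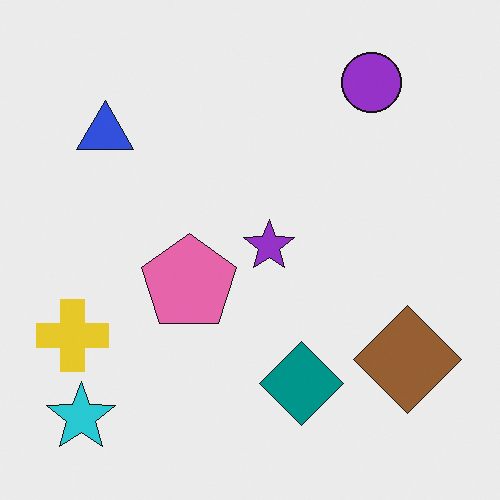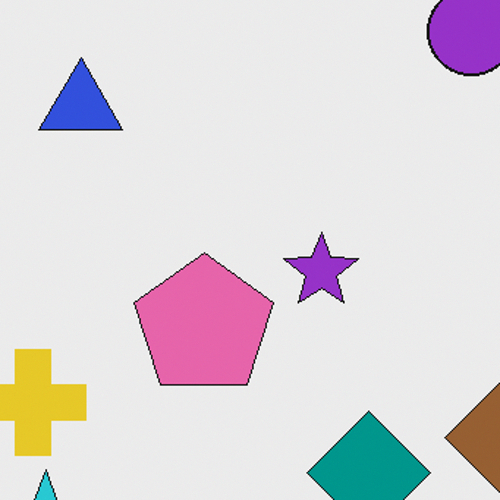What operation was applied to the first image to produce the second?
The second image is the first cropped slightly and scaled back up.

The visible shapes are larger and the field of view is narrower; shapes near the original edges may be partly or wholly outside the frame — a crop-and-rescale.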